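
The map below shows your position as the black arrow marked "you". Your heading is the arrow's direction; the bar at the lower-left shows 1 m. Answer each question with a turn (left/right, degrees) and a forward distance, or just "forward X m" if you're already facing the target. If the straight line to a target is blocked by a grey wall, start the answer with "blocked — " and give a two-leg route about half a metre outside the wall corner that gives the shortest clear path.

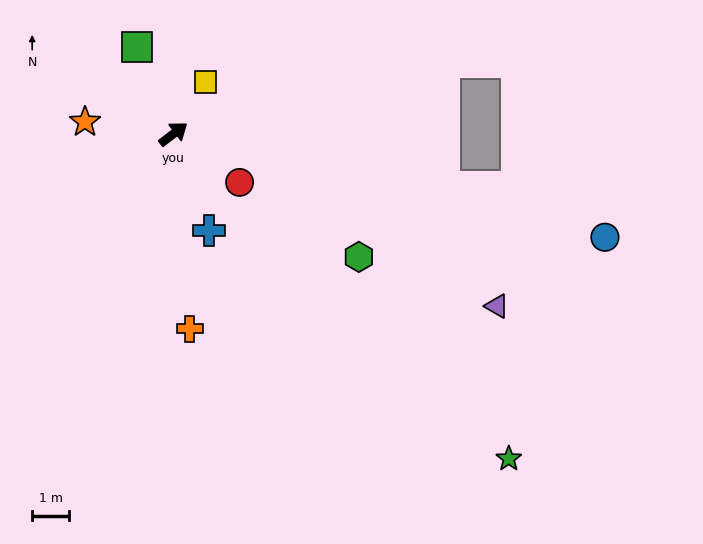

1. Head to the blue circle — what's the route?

turn right 51°, forward 12.0 m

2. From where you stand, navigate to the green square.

turn left 75°, forward 2.5 m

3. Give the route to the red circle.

turn right 74°, forward 2.2 m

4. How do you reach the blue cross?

turn right 107°, forward 2.8 m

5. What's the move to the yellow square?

turn left 21°, forward 1.7 m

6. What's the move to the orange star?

turn left 135°, forward 2.4 m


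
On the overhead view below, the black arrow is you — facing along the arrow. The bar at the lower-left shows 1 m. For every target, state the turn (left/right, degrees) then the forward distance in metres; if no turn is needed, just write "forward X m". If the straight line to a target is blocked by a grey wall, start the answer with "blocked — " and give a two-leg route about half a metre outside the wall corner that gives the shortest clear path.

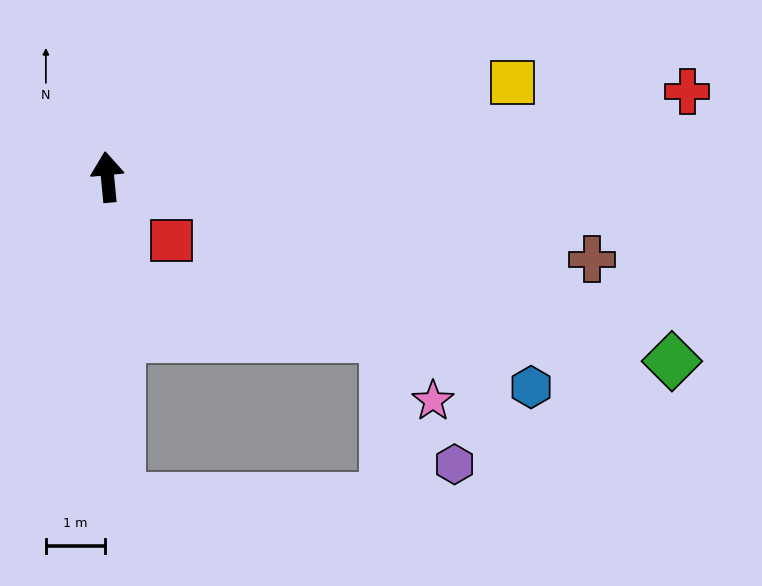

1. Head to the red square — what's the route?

turn right 140°, forward 1.5 m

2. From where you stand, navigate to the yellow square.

turn right 82°, forward 7.0 m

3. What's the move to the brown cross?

turn right 105°, forward 8.3 m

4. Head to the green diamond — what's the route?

turn right 114°, forward 10.0 m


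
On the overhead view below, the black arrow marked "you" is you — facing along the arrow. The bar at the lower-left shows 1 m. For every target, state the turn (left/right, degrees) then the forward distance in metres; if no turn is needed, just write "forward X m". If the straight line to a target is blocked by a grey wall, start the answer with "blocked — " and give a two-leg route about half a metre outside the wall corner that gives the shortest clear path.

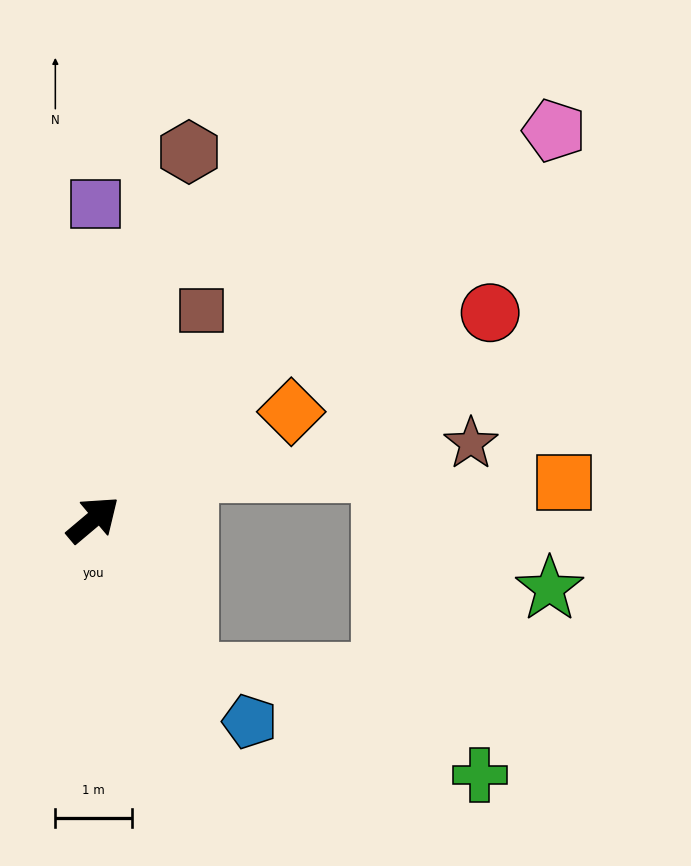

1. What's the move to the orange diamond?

turn right 12°, forward 2.9 m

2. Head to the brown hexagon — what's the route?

turn left 35°, forward 5.0 m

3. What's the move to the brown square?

turn left 22°, forward 3.1 m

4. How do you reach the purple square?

turn left 49°, forward 4.1 m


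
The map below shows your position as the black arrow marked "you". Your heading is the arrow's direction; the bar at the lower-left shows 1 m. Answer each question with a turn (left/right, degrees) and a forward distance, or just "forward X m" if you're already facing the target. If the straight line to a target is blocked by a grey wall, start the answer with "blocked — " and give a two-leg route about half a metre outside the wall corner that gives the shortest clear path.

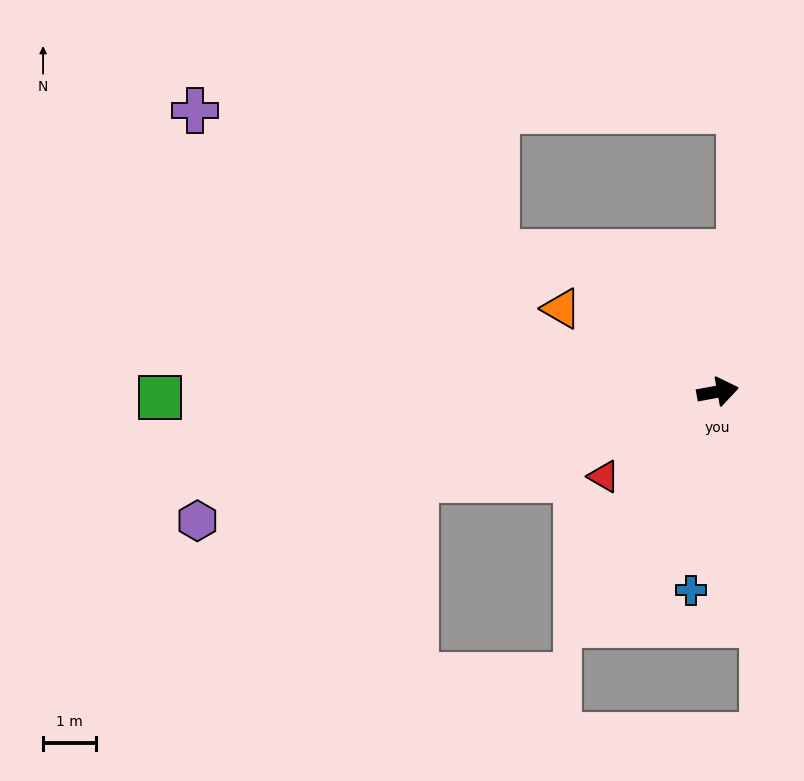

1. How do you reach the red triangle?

turn right 154°, forward 2.7 m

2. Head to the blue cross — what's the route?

turn right 108°, forward 3.8 m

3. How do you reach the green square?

turn left 170°, forward 10.5 m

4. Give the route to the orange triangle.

turn left 142°, forward 3.3 m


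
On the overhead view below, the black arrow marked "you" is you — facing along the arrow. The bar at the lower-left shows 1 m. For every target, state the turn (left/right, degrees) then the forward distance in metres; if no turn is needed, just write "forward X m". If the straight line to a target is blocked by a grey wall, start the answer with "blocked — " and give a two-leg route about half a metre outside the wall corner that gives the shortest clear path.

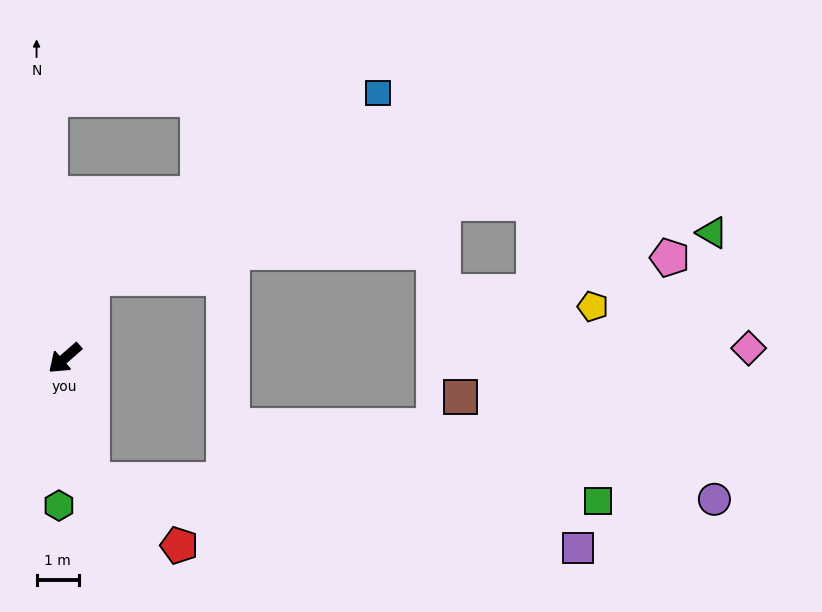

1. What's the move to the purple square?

blocked — turn left 62°, forward 2.9 m, then turn left 69°, forward 11.5 m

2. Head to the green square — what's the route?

blocked — turn left 62°, forward 2.9 m, then turn left 75°, forward 11.9 m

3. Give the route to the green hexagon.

turn left 47°, forward 3.5 m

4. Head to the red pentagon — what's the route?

blocked — turn left 62°, forward 2.9 m, then turn left 40°, forward 2.6 m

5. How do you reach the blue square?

blocked — turn right 150°, forward 2.0 m, then turn right 38°, forward 8.0 m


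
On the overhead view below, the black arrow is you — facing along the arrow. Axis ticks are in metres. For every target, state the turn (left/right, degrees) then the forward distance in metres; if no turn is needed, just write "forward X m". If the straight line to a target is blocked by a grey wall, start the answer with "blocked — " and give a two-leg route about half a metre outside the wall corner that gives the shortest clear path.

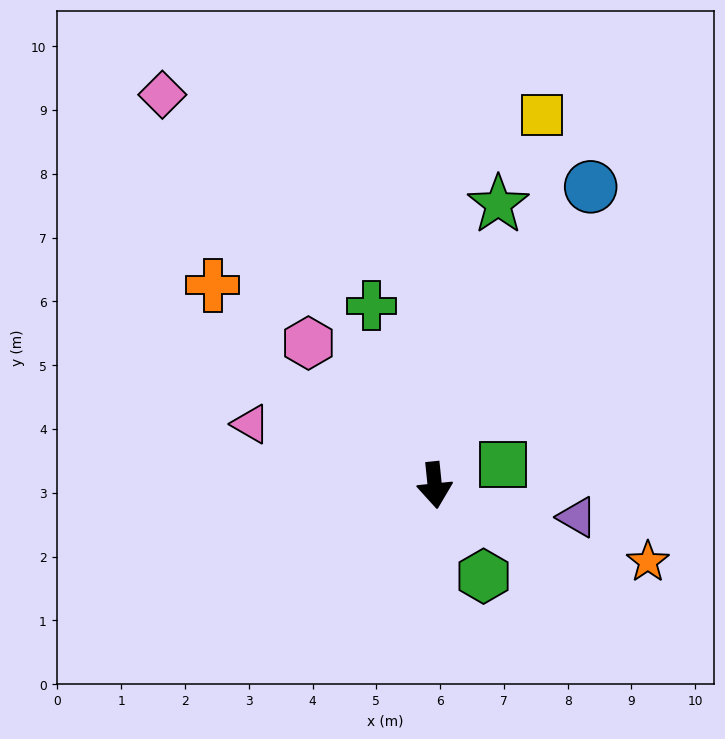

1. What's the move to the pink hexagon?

turn right 144°, forward 3.0 m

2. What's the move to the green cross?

turn right 166°, forward 3.0 m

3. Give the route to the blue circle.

turn left 147°, forward 5.3 m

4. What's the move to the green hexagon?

turn left 22°, forward 1.6 m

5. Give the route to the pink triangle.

turn right 114°, forward 3.0 m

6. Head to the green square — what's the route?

turn left 101°, forward 1.1 m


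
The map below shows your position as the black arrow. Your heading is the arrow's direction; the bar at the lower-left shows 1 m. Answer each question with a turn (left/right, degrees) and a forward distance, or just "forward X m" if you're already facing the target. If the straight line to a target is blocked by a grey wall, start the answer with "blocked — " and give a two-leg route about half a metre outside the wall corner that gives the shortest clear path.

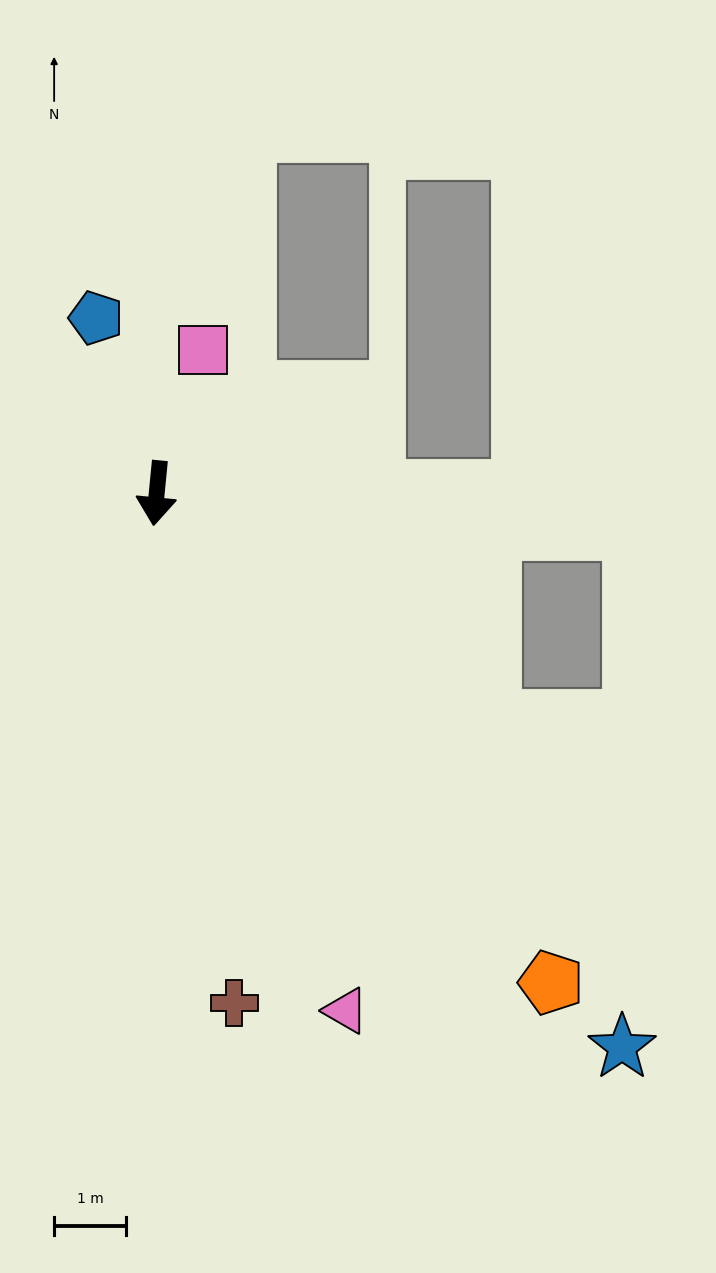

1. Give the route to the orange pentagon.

turn left 44°, forward 8.8 m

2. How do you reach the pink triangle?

turn left 26°, forward 7.7 m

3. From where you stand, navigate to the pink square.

turn left 168°, forward 2.1 m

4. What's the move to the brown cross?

turn left 14°, forward 7.2 m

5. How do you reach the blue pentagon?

turn right 155°, forward 2.6 m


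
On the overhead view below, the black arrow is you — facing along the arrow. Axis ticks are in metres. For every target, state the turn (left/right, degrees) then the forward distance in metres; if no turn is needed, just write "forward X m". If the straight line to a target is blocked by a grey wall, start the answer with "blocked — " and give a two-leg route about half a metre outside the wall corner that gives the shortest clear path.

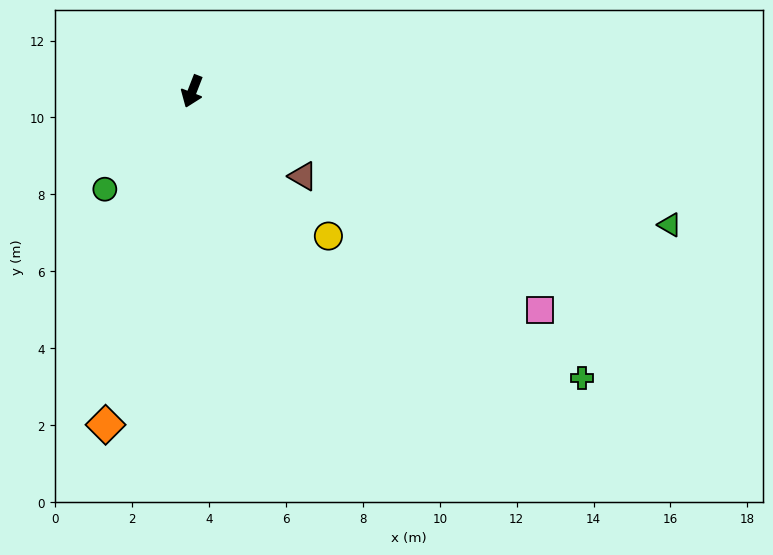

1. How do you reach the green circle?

turn right 21°, forward 3.4 m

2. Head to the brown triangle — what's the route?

turn left 74°, forward 3.6 m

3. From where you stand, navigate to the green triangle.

turn left 96°, forward 12.9 m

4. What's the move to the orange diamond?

turn left 7°, forward 9.0 m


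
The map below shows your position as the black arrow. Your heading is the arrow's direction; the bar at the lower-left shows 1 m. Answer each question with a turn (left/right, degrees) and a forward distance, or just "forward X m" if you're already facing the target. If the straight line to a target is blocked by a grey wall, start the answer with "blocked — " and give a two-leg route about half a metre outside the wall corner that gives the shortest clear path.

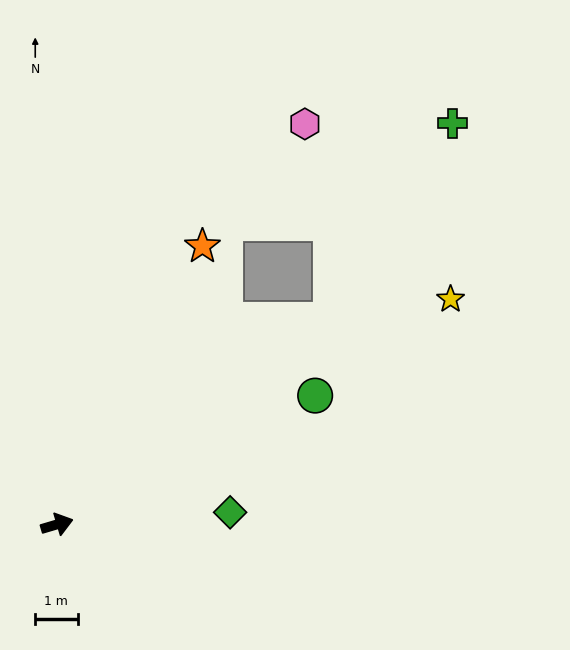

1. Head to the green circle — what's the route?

turn left 10°, forward 6.8 m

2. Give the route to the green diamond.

turn right 12°, forward 4.1 m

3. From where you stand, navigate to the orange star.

turn left 46°, forward 7.4 m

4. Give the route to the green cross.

blocked — turn left 20°, forward 8.1 m, then turn left 22°, forward 5.5 m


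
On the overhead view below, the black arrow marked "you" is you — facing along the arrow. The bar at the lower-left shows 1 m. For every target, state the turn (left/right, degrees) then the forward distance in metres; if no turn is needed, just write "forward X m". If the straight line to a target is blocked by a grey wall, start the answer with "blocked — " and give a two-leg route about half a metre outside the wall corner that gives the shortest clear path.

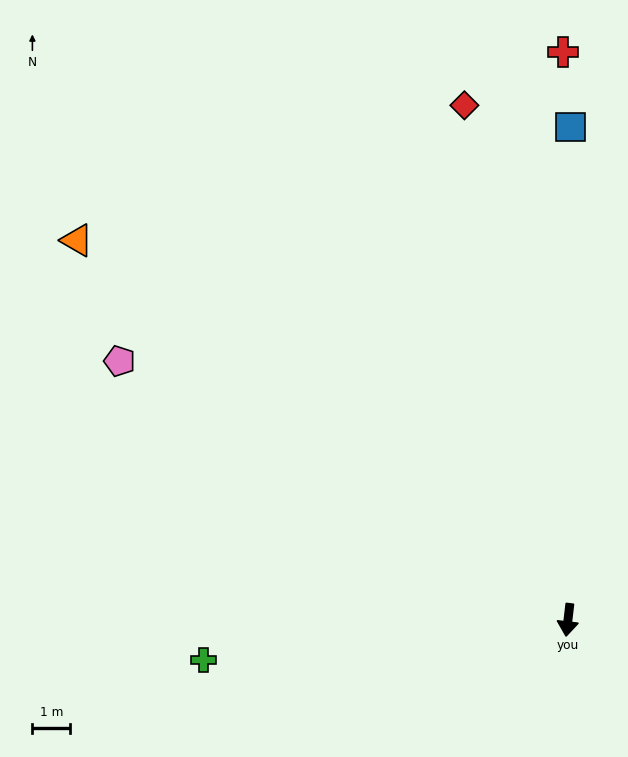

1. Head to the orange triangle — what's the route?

turn right 121°, forward 16.4 m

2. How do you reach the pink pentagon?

turn right 113°, forward 13.7 m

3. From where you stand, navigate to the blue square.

turn right 174°, forward 13.0 m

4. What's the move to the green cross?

turn right 77°, forward 9.7 m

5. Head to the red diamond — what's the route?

turn right 162°, forward 13.9 m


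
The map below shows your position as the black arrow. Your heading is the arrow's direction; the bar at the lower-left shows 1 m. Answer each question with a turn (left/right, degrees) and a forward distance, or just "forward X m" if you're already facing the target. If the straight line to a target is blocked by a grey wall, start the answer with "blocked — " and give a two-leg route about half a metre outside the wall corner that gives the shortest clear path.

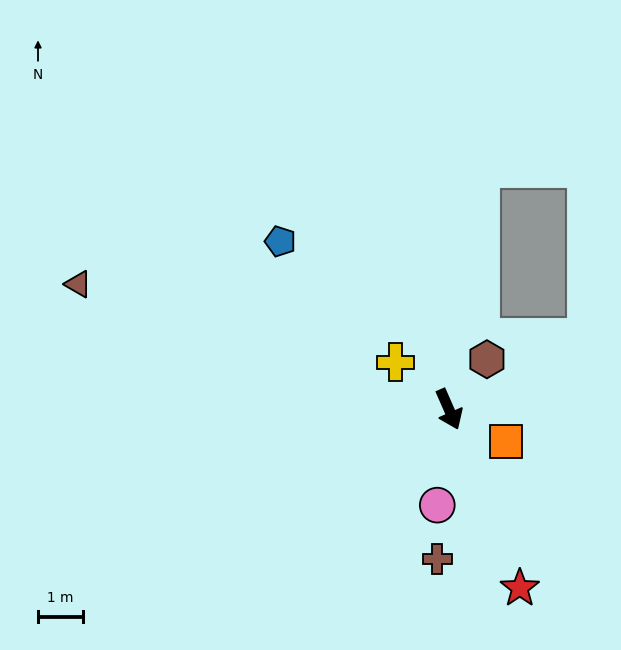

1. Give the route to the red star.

turn right 2°, forward 4.3 m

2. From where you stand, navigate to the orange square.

turn left 37°, forward 1.5 m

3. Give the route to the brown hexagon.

turn left 119°, forward 1.4 m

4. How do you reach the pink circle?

turn right 31°, forward 2.1 m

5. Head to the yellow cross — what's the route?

turn right 155°, forward 1.6 m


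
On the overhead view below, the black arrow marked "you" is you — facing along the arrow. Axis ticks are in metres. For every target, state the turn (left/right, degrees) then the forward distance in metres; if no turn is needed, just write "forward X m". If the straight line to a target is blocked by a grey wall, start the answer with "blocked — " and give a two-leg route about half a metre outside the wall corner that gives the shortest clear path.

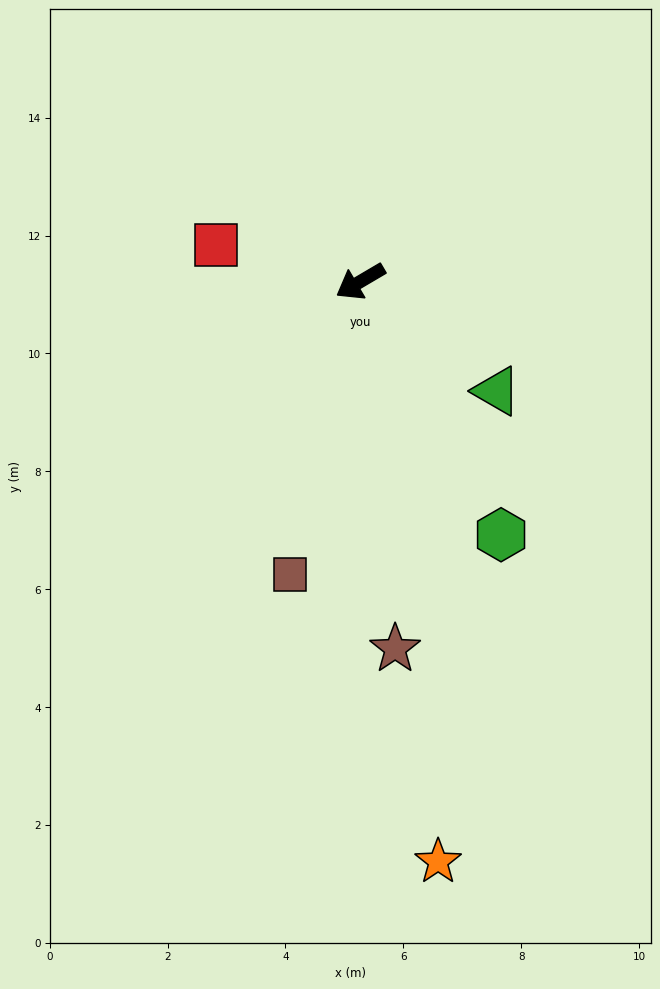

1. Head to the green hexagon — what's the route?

turn left 89°, forward 4.9 m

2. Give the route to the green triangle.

turn left 111°, forward 3.0 m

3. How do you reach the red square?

turn right 45°, forward 2.5 m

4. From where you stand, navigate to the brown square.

turn left 46°, forward 5.1 m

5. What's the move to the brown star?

turn left 65°, forward 6.3 m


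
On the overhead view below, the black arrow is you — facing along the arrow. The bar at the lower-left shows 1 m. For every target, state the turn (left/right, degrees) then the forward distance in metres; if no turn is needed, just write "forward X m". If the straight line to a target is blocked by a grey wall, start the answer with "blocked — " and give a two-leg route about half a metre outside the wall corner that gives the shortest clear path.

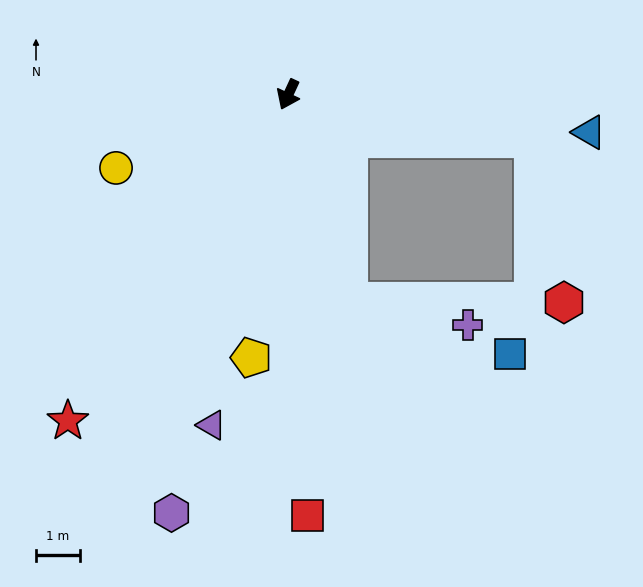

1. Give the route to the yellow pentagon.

turn left 17°, forward 6.0 m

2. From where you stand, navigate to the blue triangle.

turn left 108°, forward 6.9 m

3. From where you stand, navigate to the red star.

turn right 9°, forward 9.0 m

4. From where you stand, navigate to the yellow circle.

turn right 42°, forward 4.3 m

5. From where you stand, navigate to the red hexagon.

blocked — turn left 104°, forward 5.6 m, then turn right 68°, forward 3.8 m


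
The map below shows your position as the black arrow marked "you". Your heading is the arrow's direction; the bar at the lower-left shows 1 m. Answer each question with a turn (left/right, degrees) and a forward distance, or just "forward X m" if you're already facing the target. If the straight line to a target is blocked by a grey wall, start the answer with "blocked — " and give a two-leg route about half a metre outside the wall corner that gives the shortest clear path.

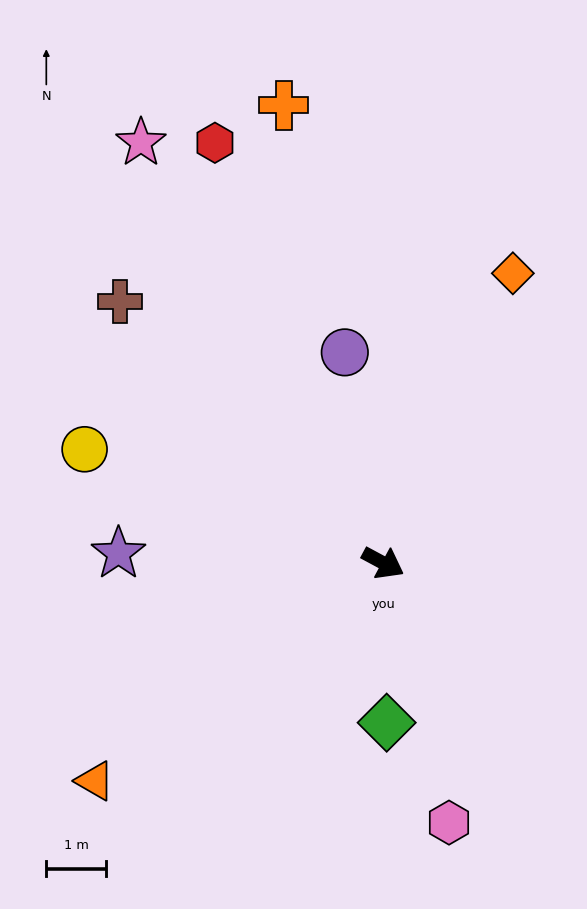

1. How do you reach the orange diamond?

turn left 94°, forward 5.3 m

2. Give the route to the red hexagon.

turn left 140°, forward 7.5 m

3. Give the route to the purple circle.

turn left 129°, forward 3.6 m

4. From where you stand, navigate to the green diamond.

turn right 60°, forward 2.7 m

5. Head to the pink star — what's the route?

turn left 148°, forward 8.1 m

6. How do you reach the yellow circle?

turn right 173°, forward 5.3 m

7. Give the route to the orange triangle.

turn right 115°, forward 6.0 m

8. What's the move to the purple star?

turn right 154°, forward 4.4 m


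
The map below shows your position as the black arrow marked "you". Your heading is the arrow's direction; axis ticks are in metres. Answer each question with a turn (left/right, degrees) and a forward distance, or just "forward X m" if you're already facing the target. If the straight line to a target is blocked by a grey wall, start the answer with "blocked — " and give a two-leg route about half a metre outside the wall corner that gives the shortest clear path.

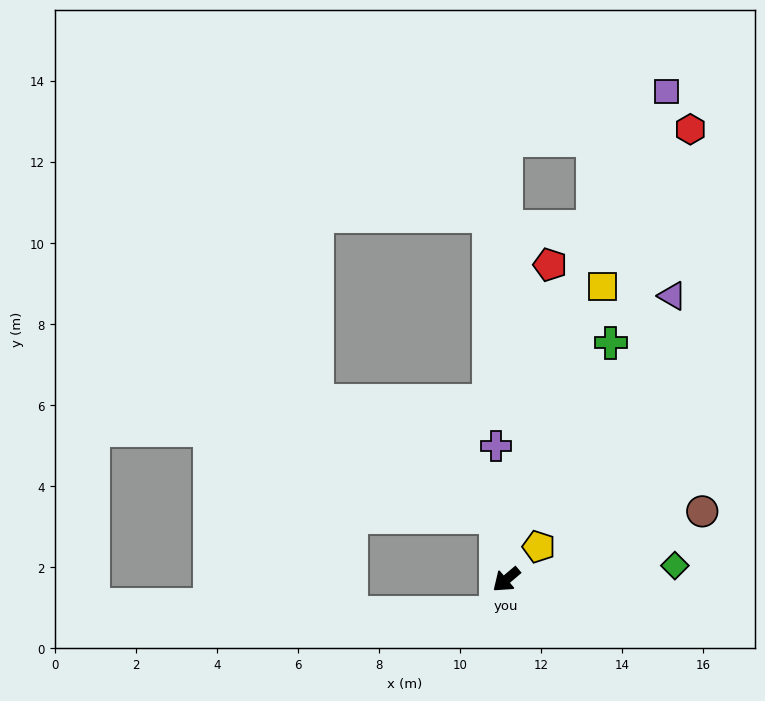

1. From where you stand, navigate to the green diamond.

turn left 144°, forward 4.2 m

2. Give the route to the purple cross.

turn right 126°, forward 3.3 m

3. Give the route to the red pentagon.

turn right 138°, forward 7.8 m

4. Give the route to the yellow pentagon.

turn right 175°, forward 1.1 m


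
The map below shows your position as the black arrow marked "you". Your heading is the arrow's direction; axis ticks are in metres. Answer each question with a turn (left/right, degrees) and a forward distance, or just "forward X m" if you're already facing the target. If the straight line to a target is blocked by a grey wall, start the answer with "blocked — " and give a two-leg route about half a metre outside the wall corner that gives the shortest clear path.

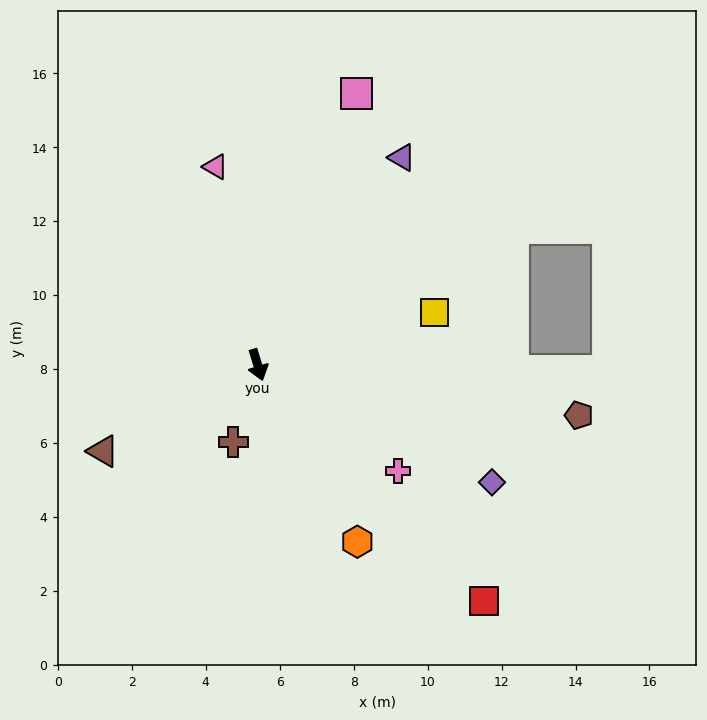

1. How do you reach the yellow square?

turn left 90°, forward 5.0 m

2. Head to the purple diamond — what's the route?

turn left 46°, forward 7.1 m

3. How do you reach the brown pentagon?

turn left 64°, forward 8.8 m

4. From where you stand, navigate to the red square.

turn left 27°, forward 8.9 m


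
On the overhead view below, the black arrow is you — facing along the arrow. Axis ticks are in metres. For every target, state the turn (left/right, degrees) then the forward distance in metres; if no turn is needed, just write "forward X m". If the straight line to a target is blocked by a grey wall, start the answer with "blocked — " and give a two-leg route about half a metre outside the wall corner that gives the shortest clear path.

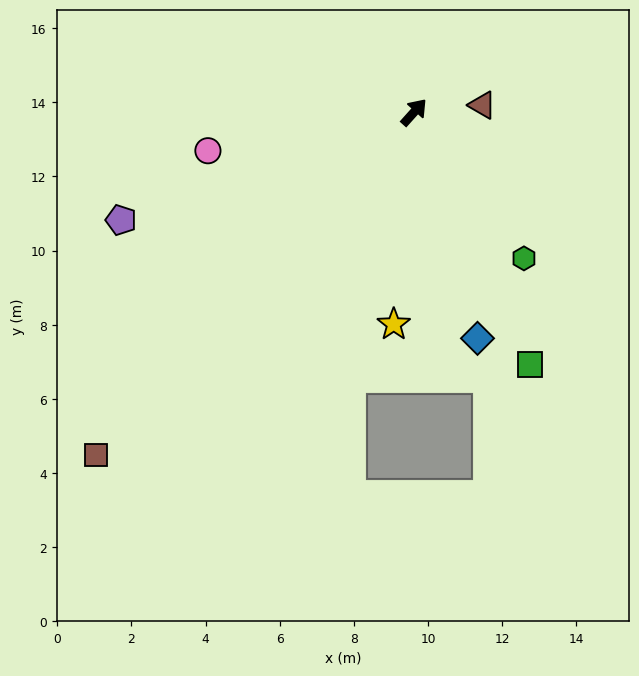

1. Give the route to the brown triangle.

turn right 42°, forward 1.9 m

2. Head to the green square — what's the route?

turn right 113°, forward 7.5 m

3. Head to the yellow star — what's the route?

turn right 144°, forward 5.7 m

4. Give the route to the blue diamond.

turn right 122°, forward 6.3 m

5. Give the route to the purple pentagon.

turn left 152°, forward 8.4 m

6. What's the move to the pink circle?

turn left 142°, forward 5.7 m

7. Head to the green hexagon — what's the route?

turn right 101°, forward 4.9 m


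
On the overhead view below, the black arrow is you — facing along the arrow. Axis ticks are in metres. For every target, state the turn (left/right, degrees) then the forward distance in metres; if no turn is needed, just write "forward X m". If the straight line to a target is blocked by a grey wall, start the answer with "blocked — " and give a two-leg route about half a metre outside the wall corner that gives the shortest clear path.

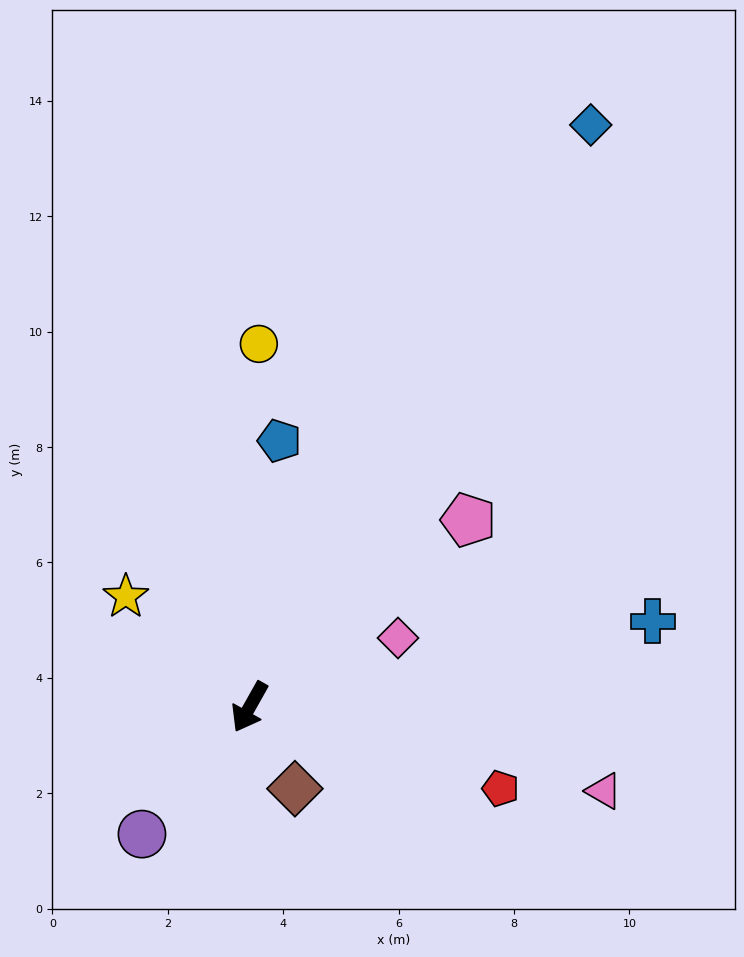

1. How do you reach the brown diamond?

turn left 58°, forward 1.6 m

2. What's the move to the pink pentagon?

turn left 160°, forward 5.0 m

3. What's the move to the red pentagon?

turn left 101°, forward 4.6 m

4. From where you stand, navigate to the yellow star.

turn right 102°, forward 2.9 m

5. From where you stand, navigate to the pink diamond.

turn left 144°, forward 2.8 m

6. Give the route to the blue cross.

turn left 131°, forward 7.1 m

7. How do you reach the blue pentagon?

turn right 157°, forward 4.6 m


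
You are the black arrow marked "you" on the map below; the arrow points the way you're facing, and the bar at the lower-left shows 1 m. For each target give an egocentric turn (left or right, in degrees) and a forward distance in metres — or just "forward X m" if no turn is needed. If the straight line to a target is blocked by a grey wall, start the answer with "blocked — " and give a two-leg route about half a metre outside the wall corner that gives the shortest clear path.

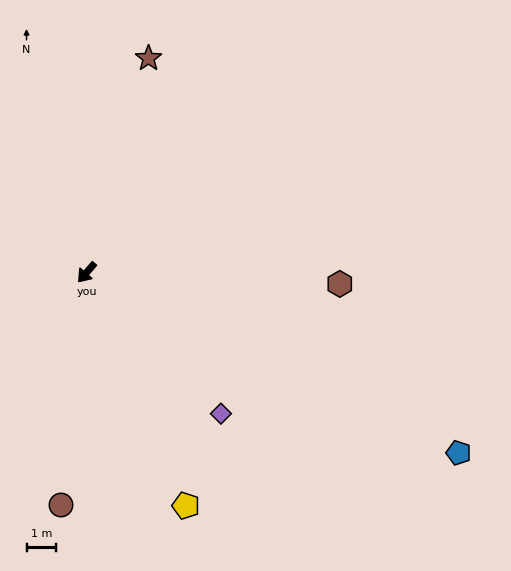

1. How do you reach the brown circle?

turn left 34°, forward 8.0 m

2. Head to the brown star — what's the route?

turn right 155°, forward 7.6 m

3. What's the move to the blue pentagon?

turn left 105°, forward 14.1 m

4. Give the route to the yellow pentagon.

turn left 64°, forward 8.6 m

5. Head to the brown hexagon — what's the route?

turn left 128°, forward 8.6 m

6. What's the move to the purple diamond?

turn left 84°, forward 6.6 m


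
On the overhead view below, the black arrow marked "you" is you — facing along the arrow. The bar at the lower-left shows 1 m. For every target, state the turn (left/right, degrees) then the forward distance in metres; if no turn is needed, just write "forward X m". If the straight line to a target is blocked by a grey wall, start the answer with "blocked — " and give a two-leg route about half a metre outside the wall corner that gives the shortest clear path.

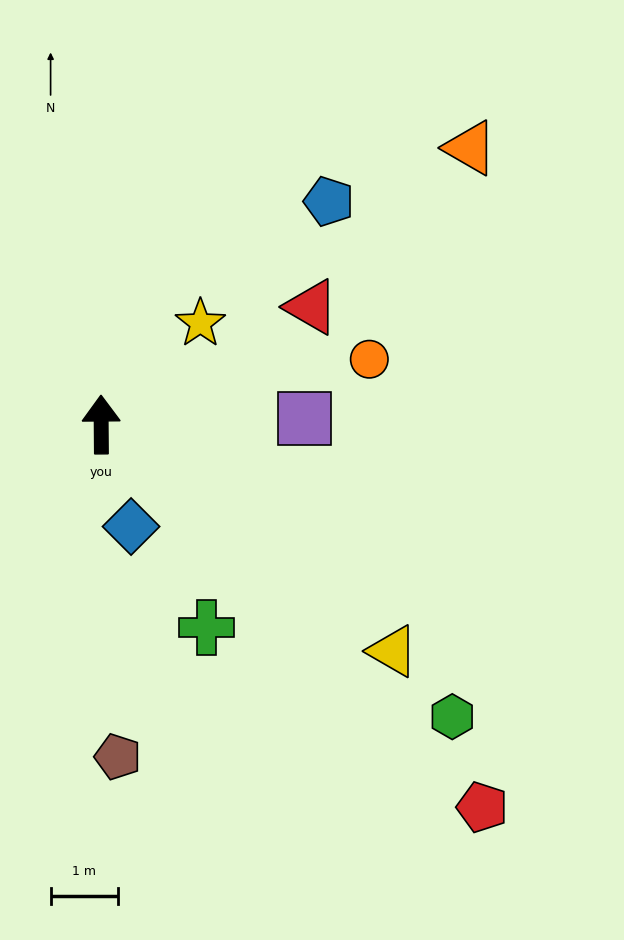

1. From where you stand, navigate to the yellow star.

turn right 45°, forward 2.1 m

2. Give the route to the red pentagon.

turn right 136°, forward 8.0 m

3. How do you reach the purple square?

turn right 89°, forward 3.0 m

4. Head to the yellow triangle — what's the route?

turn right 128°, forward 5.5 m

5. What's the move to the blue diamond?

turn right 164°, forward 1.6 m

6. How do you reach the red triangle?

turn right 61°, forward 3.6 m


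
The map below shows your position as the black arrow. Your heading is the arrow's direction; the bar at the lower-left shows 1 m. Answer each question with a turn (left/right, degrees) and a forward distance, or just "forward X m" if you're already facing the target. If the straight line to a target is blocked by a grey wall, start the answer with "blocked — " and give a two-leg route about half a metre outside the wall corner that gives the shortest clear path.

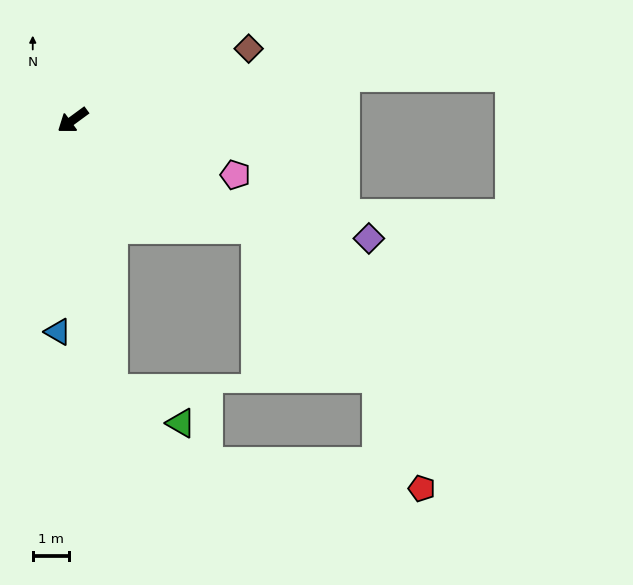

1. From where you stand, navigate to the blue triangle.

turn left 50°, forward 5.8 m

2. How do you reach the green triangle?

blocked — turn left 62°, forward 7.4 m, then turn left 56°, forward 2.1 m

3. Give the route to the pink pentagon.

turn left 125°, forward 4.7 m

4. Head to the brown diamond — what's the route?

turn left 166°, forward 5.2 m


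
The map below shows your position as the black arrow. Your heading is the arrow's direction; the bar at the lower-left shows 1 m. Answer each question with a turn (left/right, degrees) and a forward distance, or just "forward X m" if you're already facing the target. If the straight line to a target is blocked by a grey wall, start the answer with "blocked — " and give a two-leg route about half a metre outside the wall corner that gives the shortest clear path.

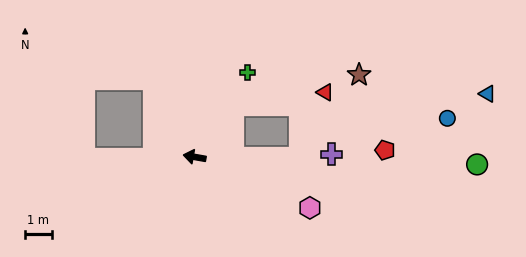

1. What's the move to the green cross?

turn right 112°, forward 3.8 m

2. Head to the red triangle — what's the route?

blocked — turn right 116°, forward 2.4 m, then turn right 46°, forward 3.5 m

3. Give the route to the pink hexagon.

turn left 166°, forward 4.7 m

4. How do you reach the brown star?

blocked — turn right 171°, forward 4.0 m, then turn left 56°, forward 3.8 m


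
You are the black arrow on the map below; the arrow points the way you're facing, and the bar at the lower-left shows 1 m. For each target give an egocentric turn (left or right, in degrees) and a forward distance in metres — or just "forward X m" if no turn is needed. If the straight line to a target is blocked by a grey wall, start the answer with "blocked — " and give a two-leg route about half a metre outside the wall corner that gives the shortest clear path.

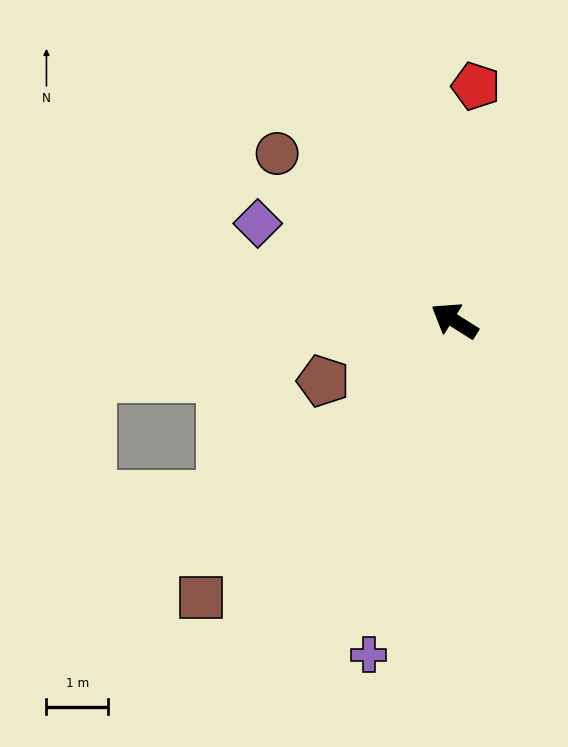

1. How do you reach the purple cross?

turn left 108°, forward 5.6 m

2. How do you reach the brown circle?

turn right 11°, forward 4.0 m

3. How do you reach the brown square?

turn left 80°, forward 6.1 m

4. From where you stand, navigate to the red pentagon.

turn right 63°, forward 3.8 m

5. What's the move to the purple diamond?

turn left 6°, forward 3.6 m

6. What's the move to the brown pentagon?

turn left 57°, forward 2.4 m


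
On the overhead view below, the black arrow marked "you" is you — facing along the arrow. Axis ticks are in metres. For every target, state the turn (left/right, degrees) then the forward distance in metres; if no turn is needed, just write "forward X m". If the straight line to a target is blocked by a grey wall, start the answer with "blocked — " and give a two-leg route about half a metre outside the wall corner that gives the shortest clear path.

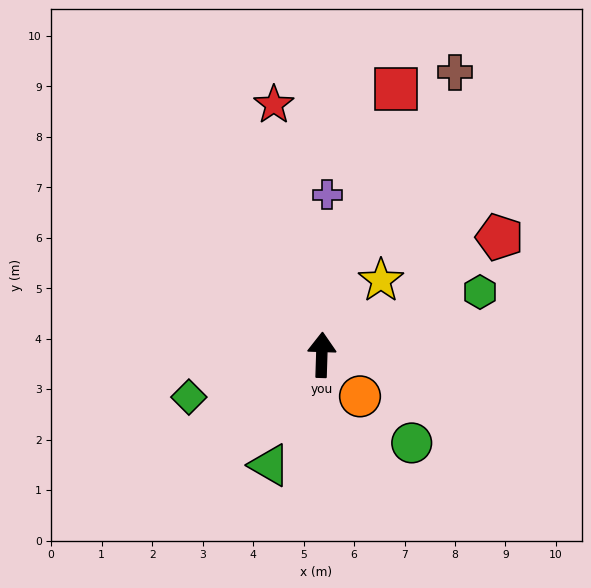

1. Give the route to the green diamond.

turn left 109°, forward 2.8 m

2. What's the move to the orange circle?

turn right 136°, forward 1.1 m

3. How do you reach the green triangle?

turn left 157°, forward 2.4 m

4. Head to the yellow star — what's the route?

turn right 37°, forward 1.9 m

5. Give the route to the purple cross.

forward 3.2 m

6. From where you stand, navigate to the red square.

turn right 14°, forward 5.5 m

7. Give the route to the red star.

turn left 13°, forward 5.0 m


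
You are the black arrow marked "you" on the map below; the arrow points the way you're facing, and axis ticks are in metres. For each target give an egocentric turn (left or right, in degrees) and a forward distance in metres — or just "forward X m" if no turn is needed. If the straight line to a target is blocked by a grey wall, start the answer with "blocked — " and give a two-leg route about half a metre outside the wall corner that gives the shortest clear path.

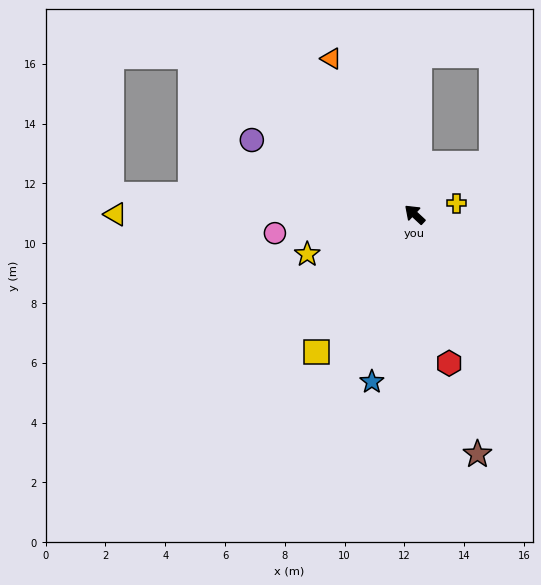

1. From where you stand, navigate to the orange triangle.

turn right 19°, forward 5.9 m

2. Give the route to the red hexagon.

turn left 146°, forward 5.1 m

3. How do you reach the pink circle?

turn left 50°, forward 4.7 m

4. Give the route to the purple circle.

turn left 18°, forward 6.0 m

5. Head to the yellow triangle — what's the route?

turn left 43°, forward 10.0 m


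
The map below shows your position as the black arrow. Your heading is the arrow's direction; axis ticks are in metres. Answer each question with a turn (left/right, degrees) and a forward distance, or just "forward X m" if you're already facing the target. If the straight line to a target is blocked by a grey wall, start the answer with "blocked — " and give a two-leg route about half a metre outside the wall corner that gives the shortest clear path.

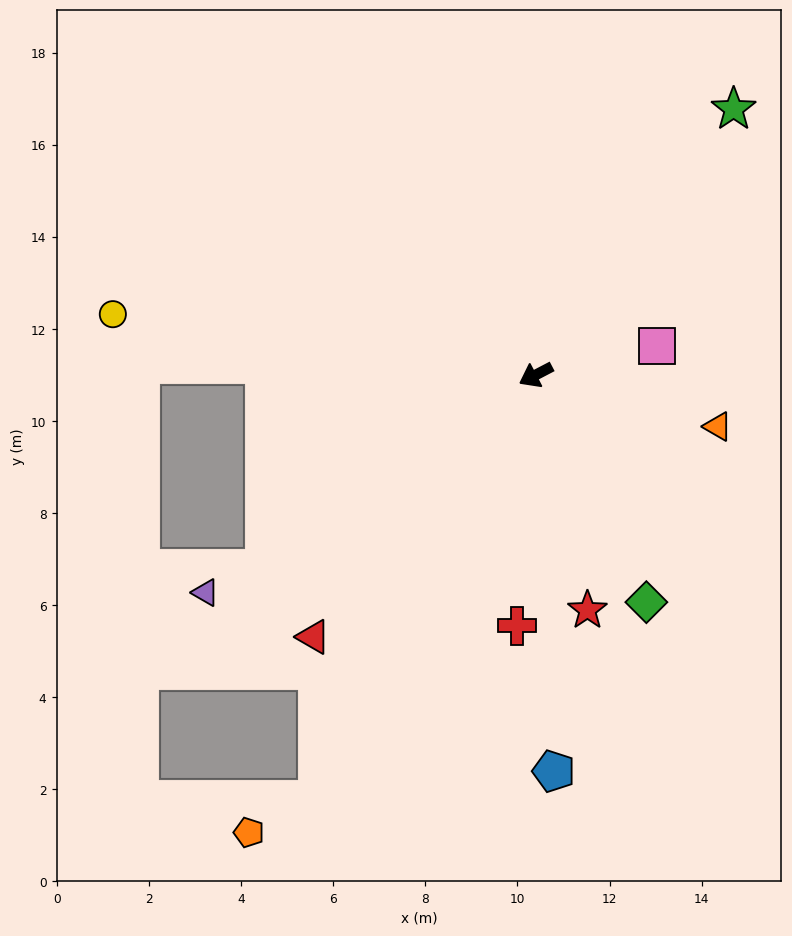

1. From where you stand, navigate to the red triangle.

turn left 22°, forward 7.5 m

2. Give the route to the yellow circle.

turn right 36°, forward 9.3 m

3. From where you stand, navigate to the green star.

turn right 154°, forward 7.2 m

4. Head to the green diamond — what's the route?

turn left 88°, forward 5.5 m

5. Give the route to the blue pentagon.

turn left 65°, forward 8.6 m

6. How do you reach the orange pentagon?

blocked — turn left 35°, forward 10.4 m, then turn right 37°, forward 1.7 m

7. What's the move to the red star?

turn left 75°, forward 5.2 m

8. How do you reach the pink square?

turn left 166°, forward 2.7 m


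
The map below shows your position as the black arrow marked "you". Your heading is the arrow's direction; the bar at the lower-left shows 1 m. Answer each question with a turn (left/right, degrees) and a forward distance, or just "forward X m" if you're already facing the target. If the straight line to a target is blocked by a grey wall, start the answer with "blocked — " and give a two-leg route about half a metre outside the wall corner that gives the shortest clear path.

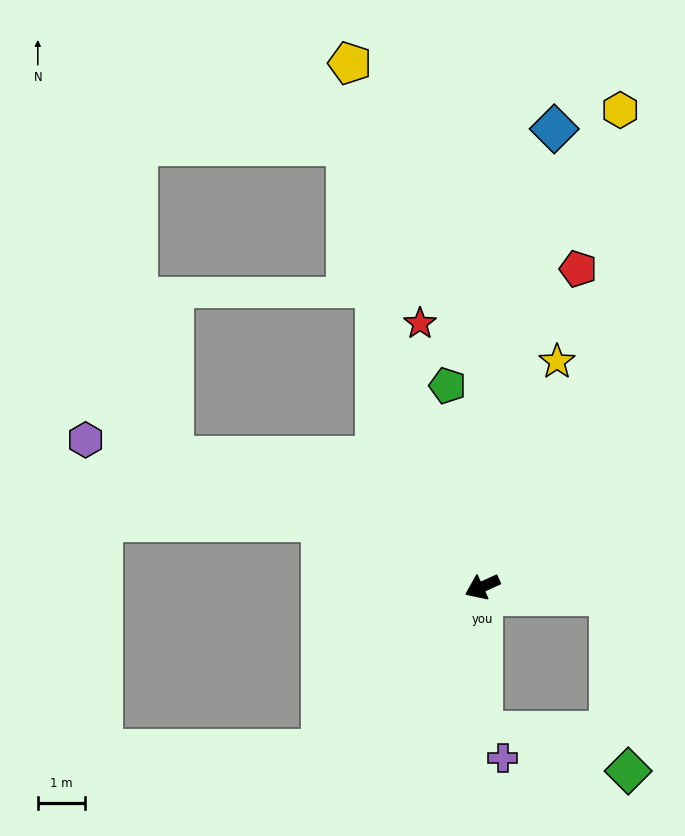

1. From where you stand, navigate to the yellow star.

turn right 133°, forward 5.0 m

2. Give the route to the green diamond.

blocked — turn left 152°, forward 2.7 m, then turn right 80°, forward 3.7 m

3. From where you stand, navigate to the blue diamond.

turn right 123°, forward 9.8 m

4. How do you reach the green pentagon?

turn right 105°, forward 4.3 m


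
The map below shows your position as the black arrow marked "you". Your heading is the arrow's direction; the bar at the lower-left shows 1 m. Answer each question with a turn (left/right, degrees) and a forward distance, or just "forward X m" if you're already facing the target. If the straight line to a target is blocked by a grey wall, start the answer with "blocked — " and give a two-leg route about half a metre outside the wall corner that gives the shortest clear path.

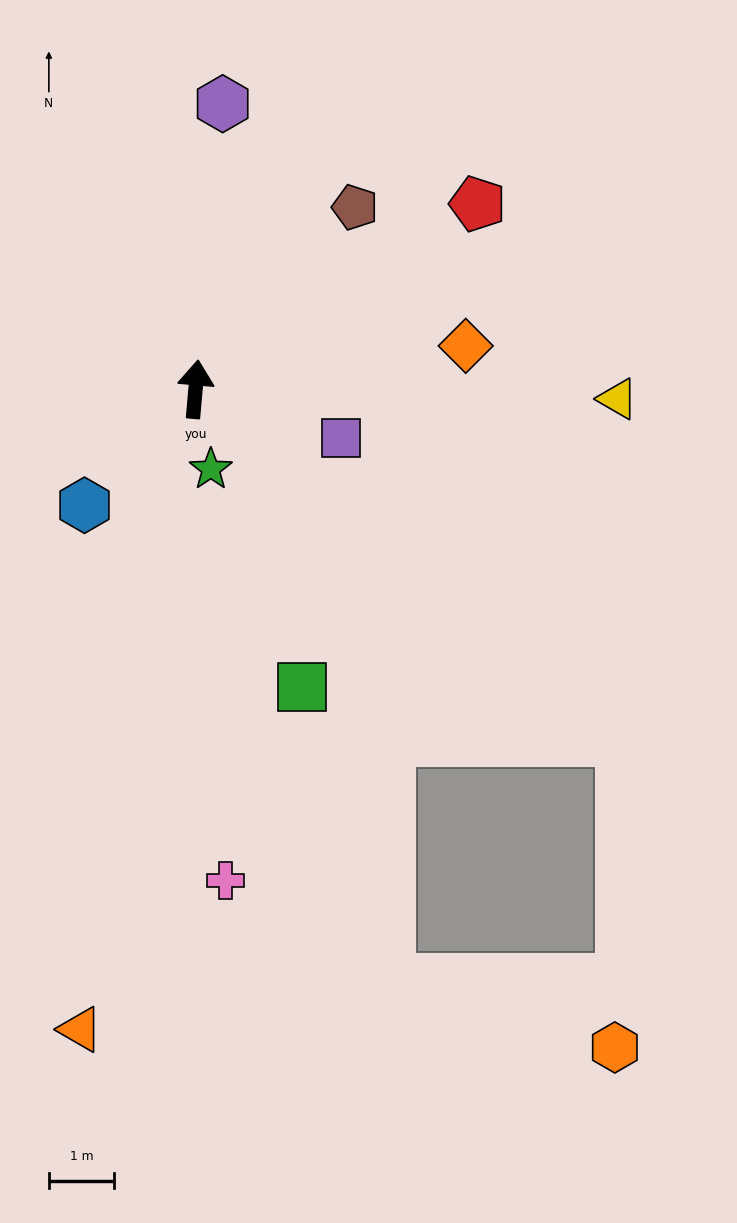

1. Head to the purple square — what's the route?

turn right 104°, forward 2.4 m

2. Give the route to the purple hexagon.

forward 4.4 m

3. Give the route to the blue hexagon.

turn left 141°, forward 2.5 m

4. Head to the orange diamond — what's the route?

turn right 76°, forward 4.2 m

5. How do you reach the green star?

turn right 164°, forward 1.3 m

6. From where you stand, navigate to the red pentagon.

turn right 52°, forward 5.2 m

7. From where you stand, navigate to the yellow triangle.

turn right 86°, forward 6.5 m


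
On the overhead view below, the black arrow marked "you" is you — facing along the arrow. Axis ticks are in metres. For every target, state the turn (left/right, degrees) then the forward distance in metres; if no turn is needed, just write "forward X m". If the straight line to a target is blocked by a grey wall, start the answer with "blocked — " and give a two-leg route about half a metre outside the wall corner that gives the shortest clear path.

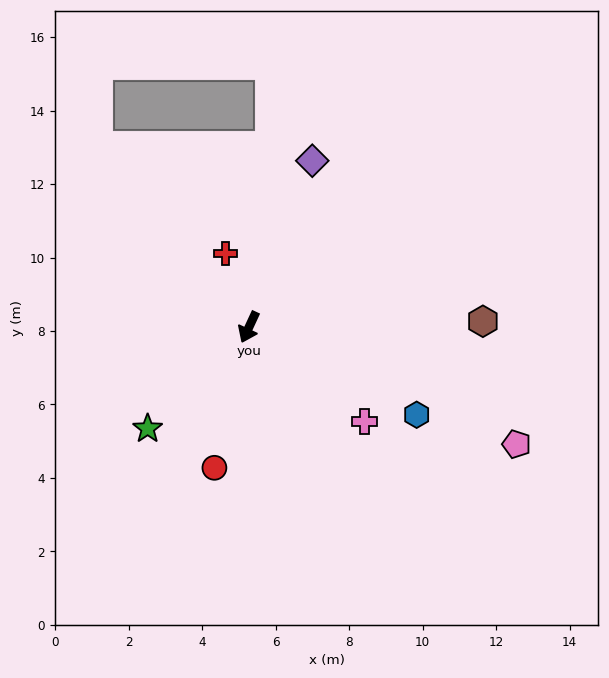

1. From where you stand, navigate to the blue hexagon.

turn left 87°, forward 5.2 m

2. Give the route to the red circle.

turn left 11°, forward 3.9 m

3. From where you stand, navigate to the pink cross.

turn left 76°, forward 4.1 m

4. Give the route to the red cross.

turn right 137°, forward 2.1 m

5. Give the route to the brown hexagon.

turn left 116°, forward 6.4 m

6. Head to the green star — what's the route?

turn right 20°, forward 3.9 m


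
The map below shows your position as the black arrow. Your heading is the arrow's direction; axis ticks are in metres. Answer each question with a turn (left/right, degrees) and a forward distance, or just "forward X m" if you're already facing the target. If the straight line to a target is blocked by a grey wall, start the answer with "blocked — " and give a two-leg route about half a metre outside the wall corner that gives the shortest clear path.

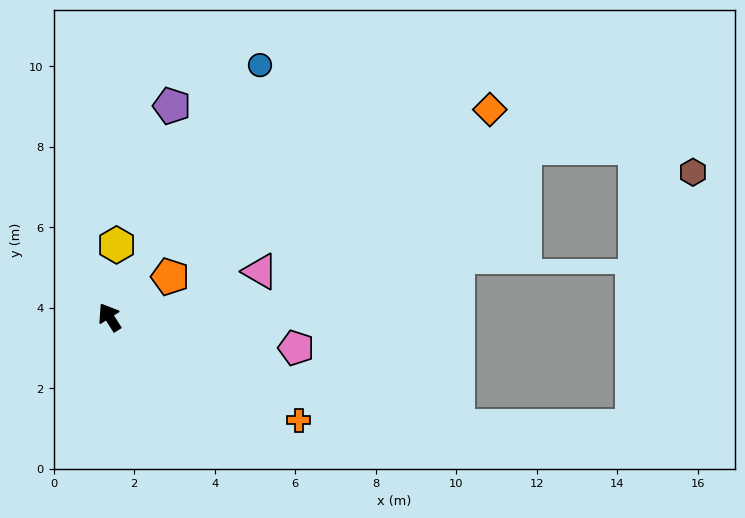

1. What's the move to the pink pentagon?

turn right 132°, forward 4.7 m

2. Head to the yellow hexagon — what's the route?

turn right 38°, forward 1.8 m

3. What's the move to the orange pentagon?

turn right 89°, forward 1.8 m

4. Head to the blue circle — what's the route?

turn right 63°, forward 7.3 m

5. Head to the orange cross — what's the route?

turn right 151°, forward 5.4 m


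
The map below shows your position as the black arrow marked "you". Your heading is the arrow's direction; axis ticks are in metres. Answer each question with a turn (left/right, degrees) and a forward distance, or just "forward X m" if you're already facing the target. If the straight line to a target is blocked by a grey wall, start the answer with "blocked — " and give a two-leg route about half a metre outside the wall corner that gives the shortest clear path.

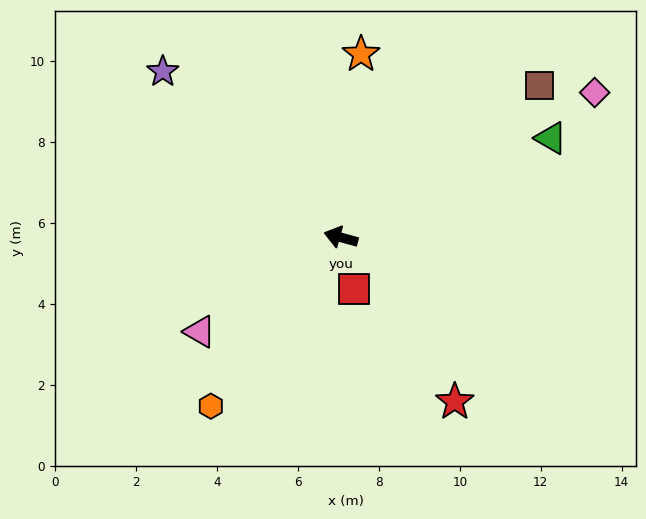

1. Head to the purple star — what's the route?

turn right 28°, forward 6.0 m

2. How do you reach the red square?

turn left 119°, forward 1.3 m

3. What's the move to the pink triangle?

turn left 49°, forward 4.2 m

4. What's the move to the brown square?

turn right 127°, forward 6.2 m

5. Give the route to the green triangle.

turn right 139°, forward 5.7 m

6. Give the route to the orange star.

turn right 81°, forward 4.6 m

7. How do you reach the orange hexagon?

turn left 68°, forward 5.3 m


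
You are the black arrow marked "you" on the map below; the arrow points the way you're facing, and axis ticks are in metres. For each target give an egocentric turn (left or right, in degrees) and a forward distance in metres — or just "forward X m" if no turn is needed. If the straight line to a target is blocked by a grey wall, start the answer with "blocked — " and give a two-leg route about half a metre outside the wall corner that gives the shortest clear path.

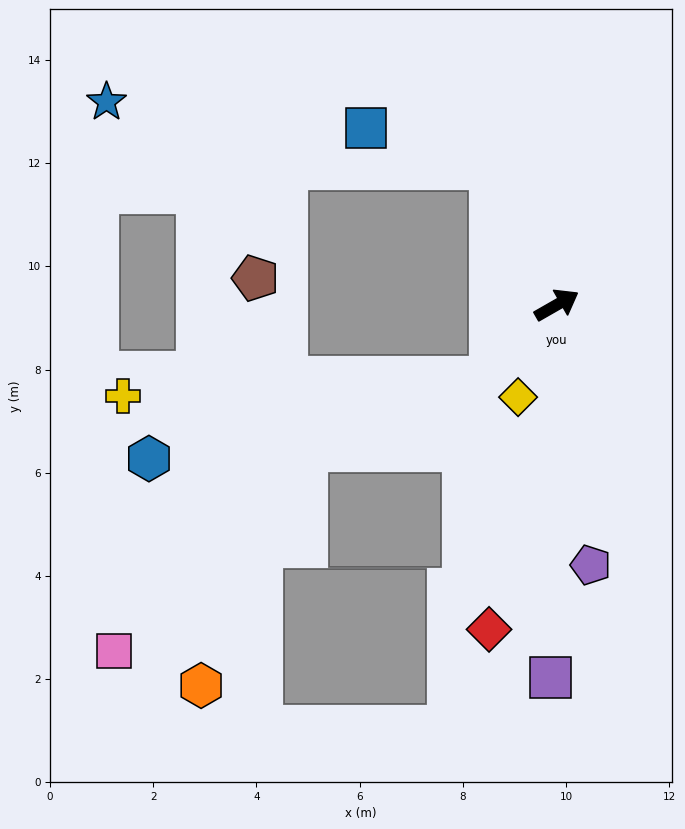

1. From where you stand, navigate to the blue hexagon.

blocked — turn right 162°, forward 1.9 m, then turn right 35°, forward 6.8 m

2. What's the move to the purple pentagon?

turn right 112°, forward 5.1 m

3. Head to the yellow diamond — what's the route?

turn right 143°, forward 1.9 m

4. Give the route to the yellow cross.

blocked — turn right 162°, forward 1.9 m, then turn right 45°, forward 7.1 m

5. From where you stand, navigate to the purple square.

turn right 121°, forward 7.2 m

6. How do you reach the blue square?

blocked — turn left 86°, forward 2.9 m, then turn left 46°, forward 2.5 m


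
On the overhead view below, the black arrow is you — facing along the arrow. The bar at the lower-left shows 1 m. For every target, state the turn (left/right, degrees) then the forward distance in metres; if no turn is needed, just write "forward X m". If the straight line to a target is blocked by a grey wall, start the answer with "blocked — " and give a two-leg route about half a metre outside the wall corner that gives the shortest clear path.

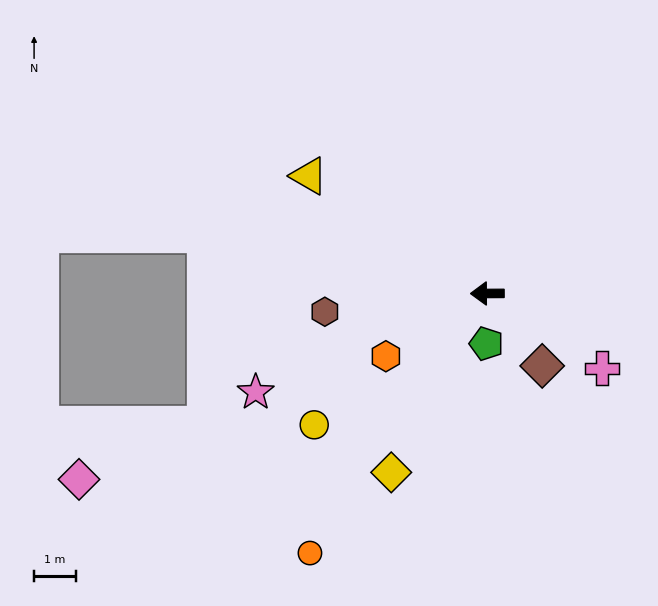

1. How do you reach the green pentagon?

turn left 89°, forward 1.2 m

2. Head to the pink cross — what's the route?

turn left 147°, forward 3.3 m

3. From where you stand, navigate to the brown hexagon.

turn left 6°, forward 3.9 m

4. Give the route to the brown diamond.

turn left 127°, forward 2.2 m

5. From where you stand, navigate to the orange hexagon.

turn left 31°, forward 2.8 m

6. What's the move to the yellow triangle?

turn right 34°, forward 5.1 m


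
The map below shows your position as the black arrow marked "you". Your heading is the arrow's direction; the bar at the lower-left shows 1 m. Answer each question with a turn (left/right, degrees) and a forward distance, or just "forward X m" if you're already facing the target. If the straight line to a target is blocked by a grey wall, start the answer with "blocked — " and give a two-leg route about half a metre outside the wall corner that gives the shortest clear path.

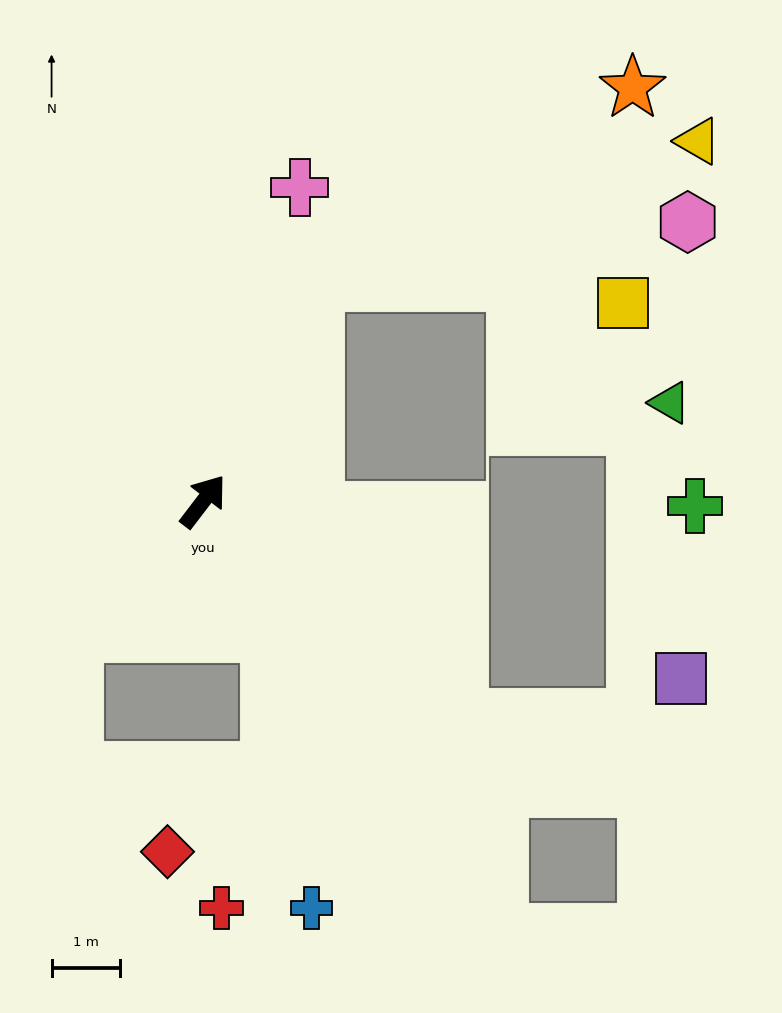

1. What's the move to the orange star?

blocked — turn left 10°, forward 3.6 m, then turn right 31°, forward 5.5 m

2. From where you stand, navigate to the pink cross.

turn left 20°, forward 4.8 m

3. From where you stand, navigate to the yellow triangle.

blocked — turn left 10°, forward 3.6 m, then turn right 42°, forward 6.0 m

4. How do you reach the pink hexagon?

blocked — turn left 10°, forward 3.6 m, then turn right 53°, forward 5.5 m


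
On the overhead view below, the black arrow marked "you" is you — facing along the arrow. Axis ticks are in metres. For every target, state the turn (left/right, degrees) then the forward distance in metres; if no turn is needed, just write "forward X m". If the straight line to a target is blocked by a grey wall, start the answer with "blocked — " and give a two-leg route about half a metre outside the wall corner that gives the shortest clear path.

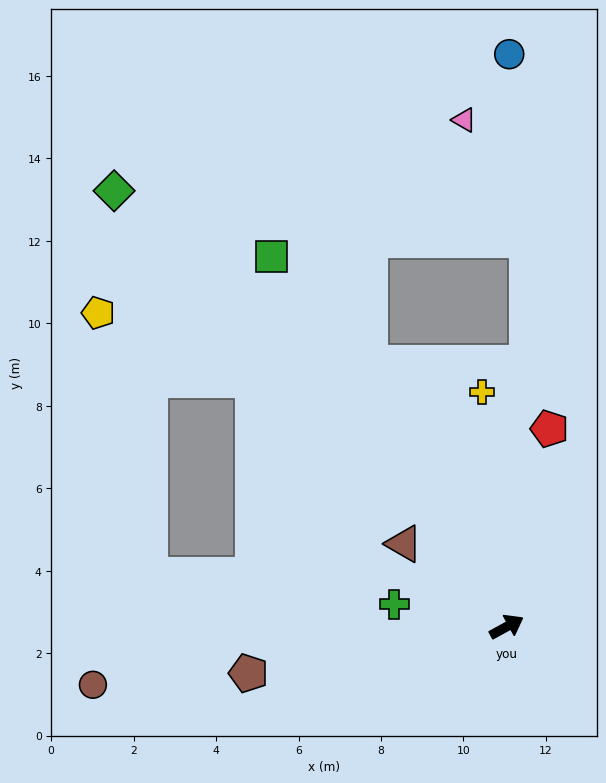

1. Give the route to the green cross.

turn left 140°, forward 2.8 m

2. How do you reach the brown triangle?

turn left 112°, forward 3.2 m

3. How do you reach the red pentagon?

turn left 49°, forward 4.9 m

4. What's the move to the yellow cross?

turn left 67°, forward 5.7 m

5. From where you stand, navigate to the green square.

turn left 94°, forward 10.6 m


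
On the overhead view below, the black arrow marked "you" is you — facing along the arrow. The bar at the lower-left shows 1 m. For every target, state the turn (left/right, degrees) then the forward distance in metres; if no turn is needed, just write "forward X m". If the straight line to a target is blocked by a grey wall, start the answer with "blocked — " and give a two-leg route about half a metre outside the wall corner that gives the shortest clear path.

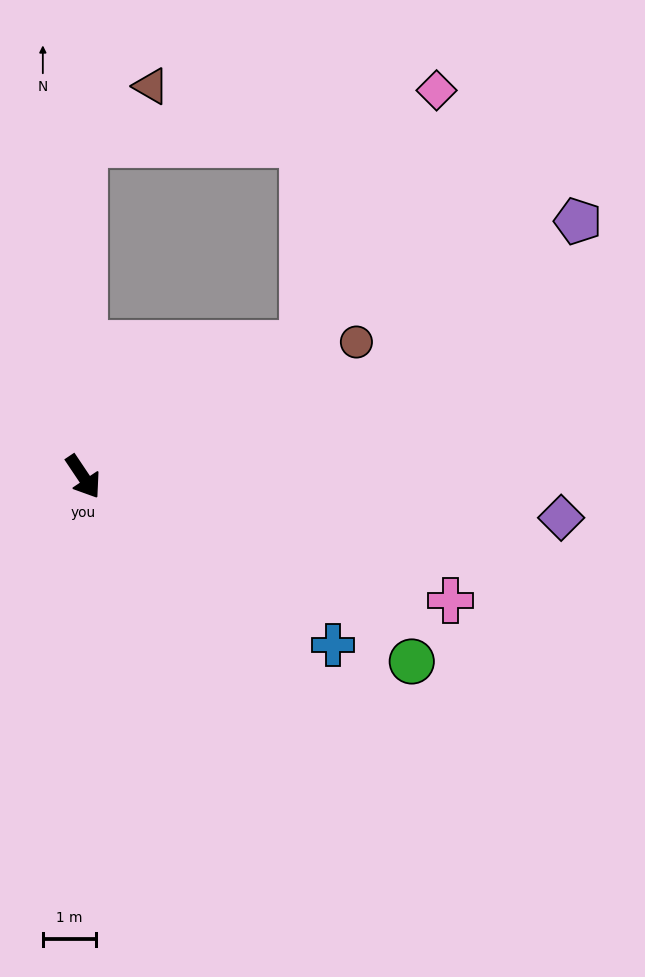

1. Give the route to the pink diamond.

blocked — turn left 88°, forward 4.8 m, then turn left 30°, forward 5.4 m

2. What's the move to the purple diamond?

turn left 51°, forward 9.0 m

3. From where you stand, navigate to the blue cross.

turn left 22°, forward 5.7 m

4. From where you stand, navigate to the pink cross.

turn left 38°, forward 7.3 m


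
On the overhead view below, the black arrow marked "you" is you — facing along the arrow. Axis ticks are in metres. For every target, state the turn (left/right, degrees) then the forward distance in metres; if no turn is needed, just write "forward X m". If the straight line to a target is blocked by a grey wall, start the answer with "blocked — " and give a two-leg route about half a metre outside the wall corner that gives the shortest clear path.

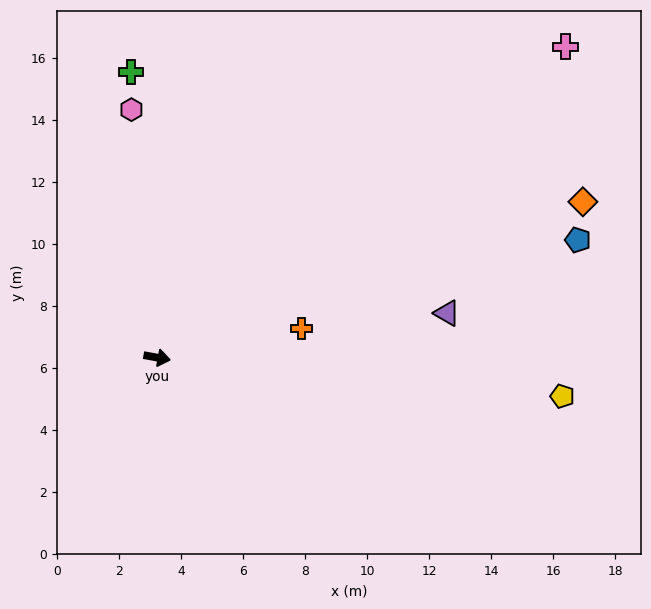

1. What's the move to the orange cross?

turn left 22°, forward 4.8 m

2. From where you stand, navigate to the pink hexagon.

turn left 106°, forward 8.0 m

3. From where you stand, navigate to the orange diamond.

turn left 30°, forward 14.6 m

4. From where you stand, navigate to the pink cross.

turn left 48°, forward 16.6 m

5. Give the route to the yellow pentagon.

turn left 5°, forward 13.1 m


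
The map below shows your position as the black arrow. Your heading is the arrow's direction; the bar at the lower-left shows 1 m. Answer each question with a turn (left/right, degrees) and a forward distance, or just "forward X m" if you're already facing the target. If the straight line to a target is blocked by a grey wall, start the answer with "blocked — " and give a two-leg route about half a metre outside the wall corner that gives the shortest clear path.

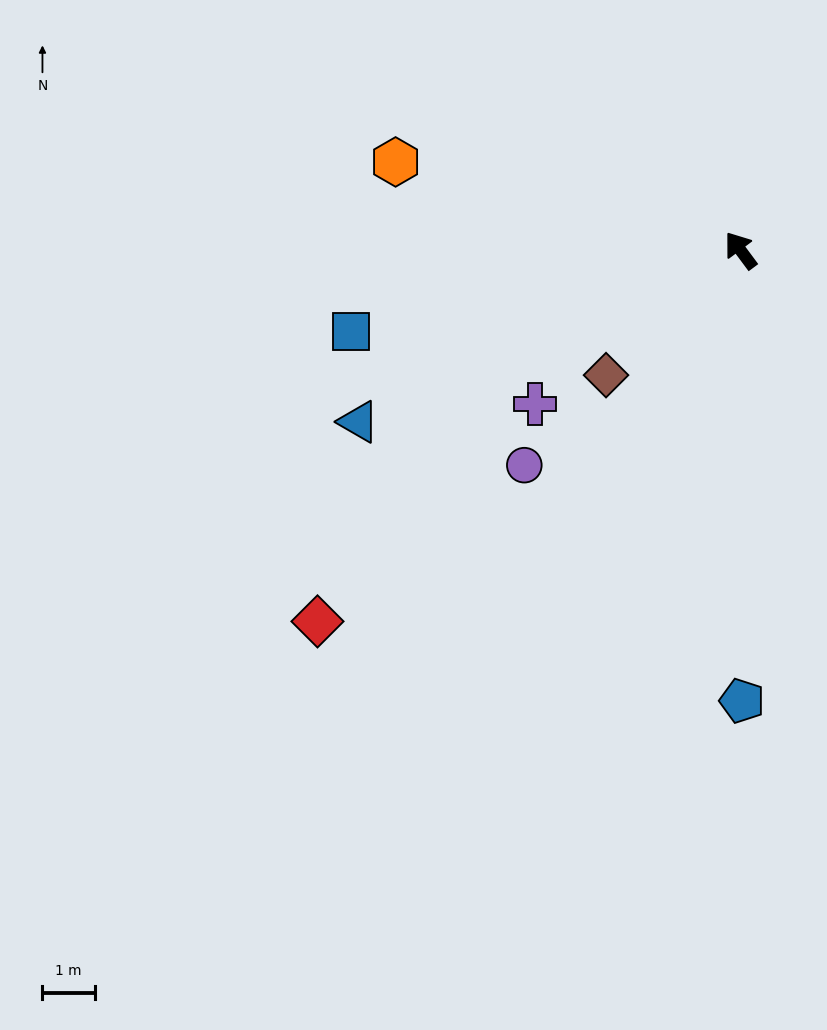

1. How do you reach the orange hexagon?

turn left 39°, forward 6.8 m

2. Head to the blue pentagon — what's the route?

turn left 144°, forward 8.6 m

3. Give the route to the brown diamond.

turn left 96°, forward 3.5 m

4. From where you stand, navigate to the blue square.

turn left 65°, forward 7.6 m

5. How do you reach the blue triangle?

turn left 78°, forward 8.0 m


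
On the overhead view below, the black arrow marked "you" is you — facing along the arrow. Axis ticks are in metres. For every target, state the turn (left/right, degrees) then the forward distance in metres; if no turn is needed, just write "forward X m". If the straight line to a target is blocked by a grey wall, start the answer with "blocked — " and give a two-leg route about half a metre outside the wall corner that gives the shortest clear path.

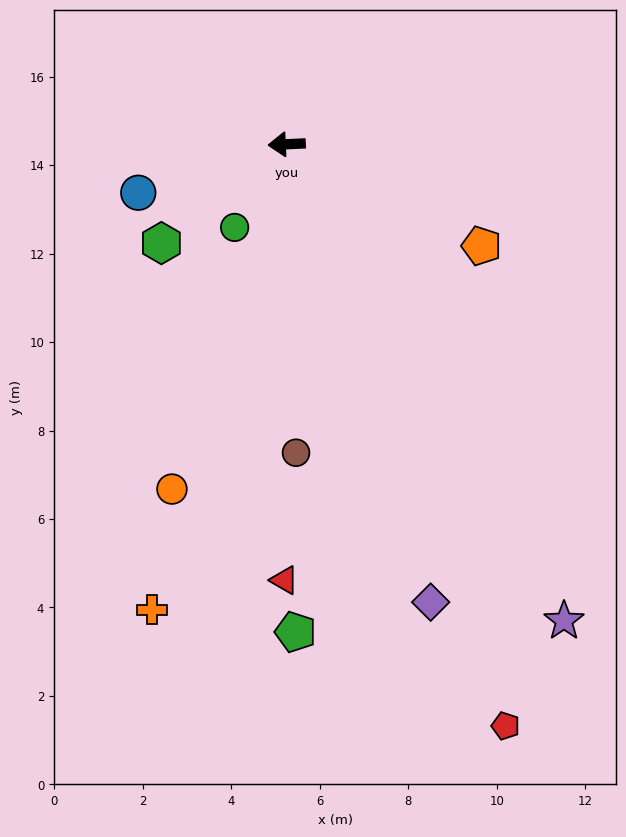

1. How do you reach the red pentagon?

turn left 108°, forward 14.0 m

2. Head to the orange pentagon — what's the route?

turn left 150°, forward 5.0 m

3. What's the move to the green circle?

turn left 55°, forward 2.2 m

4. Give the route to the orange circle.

turn left 69°, forward 8.2 m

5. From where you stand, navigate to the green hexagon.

turn left 36°, forward 3.6 m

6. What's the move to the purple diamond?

turn left 105°, forward 10.8 m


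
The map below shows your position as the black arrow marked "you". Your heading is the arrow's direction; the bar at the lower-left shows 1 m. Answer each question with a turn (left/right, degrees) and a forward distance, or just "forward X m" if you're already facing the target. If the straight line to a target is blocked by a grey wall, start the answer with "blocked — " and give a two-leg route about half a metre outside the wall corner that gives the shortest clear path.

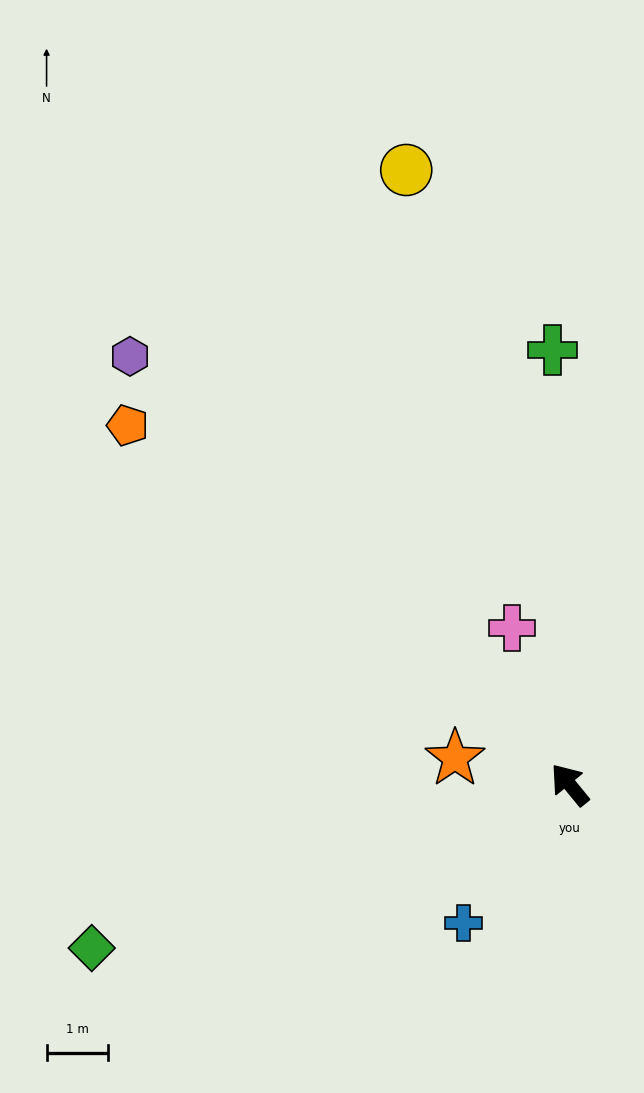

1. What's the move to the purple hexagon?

turn left 6°, forward 9.9 m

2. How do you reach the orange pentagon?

turn left 12°, forward 9.2 m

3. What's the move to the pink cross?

turn right 19°, forward 2.7 m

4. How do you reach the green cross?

turn right 37°, forward 7.0 m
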